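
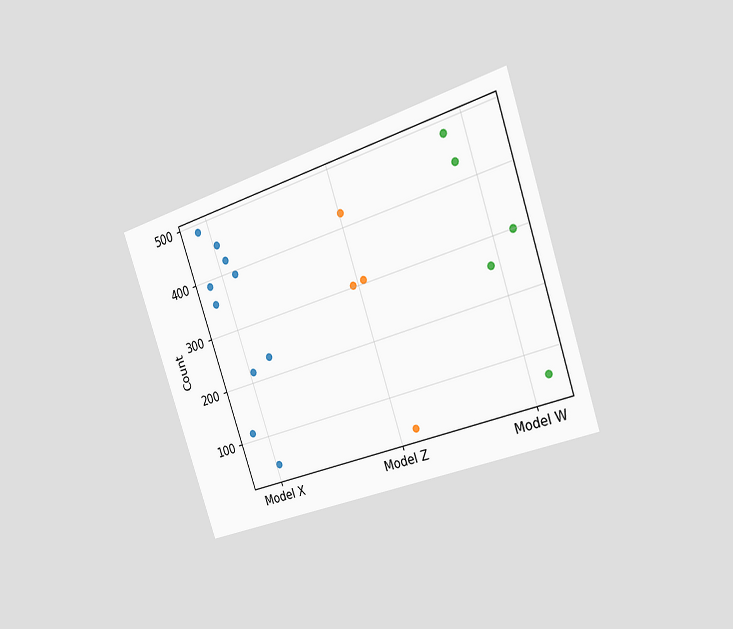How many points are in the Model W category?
5

The chart is tilted about 19° counter-clockwise and viewed slightly from the right. Counting the markers in the Model W column gives 5.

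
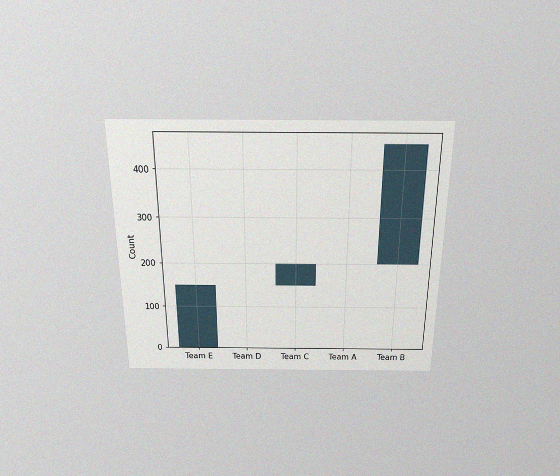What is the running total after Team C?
200

The chart is viewed slightly from above, with some photo noise. After Team C the running total reaches 200.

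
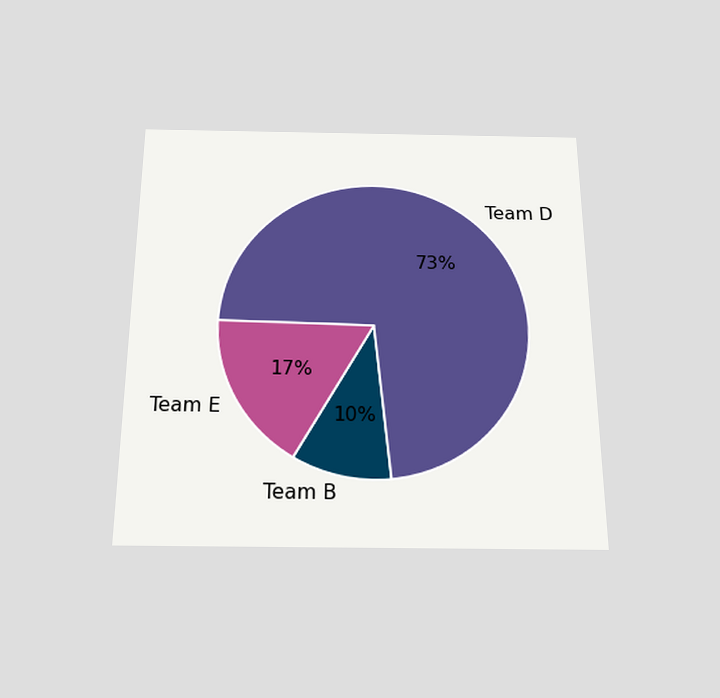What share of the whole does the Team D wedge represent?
The chart is viewed slightly from below. The Team D slice takes up 73% of the pie.

73%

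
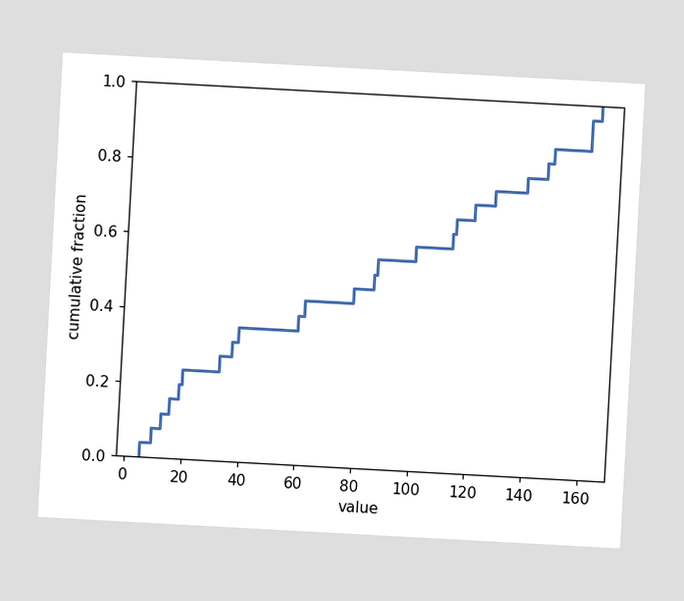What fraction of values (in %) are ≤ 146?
The chart is tilted about 3° clockwise. At x=146 the ECDF step is at 88%.

88%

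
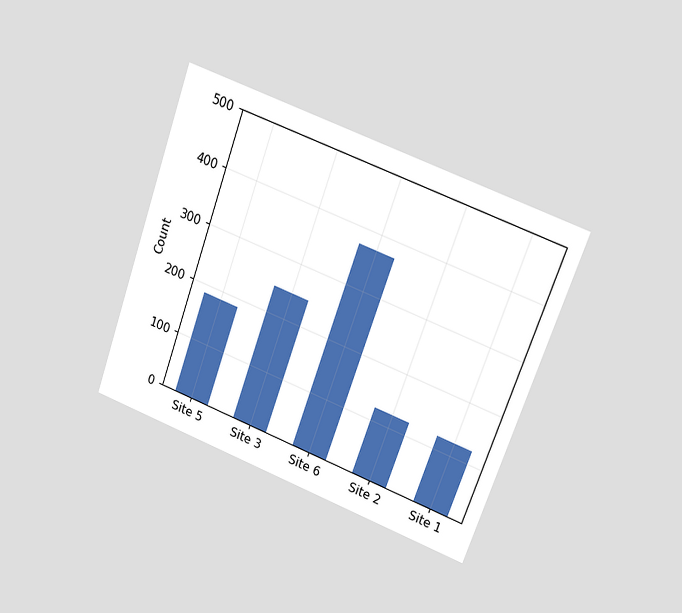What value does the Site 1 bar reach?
The chart is tilted about 20° clockwise and viewed at a slight angle. Reading along the chart's y-axis, the Site 1 bar reaches 124.

124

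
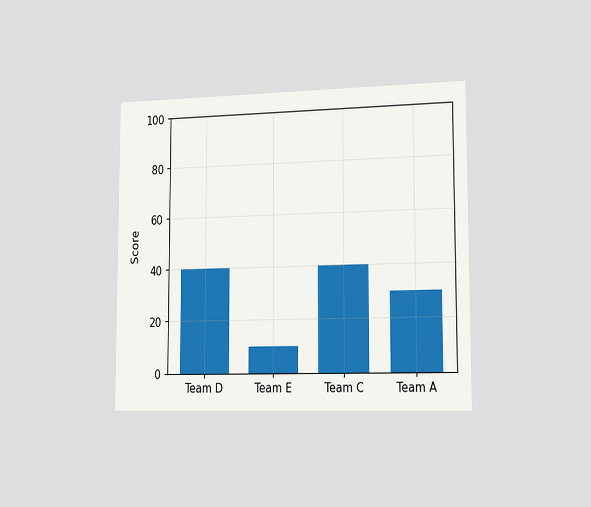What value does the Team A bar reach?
The chart is viewed slightly from the right. Reading along the chart's y-axis, the Team A bar reaches 30.

30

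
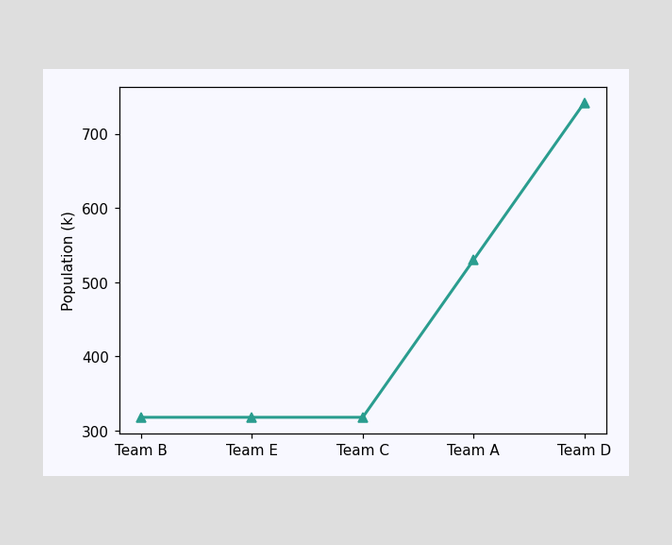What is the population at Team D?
At Team D, the line is at 742k.

742k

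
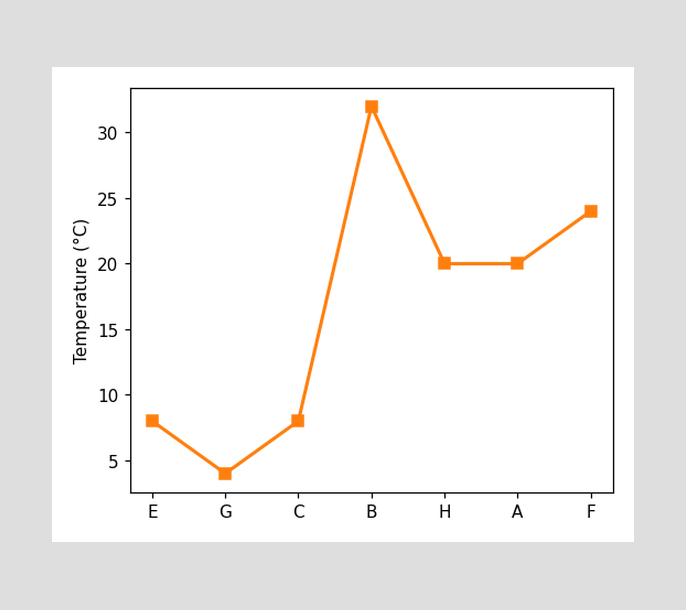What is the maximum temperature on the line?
32°C

The highest point is at B, and reading across to the y-axis gives 32°C.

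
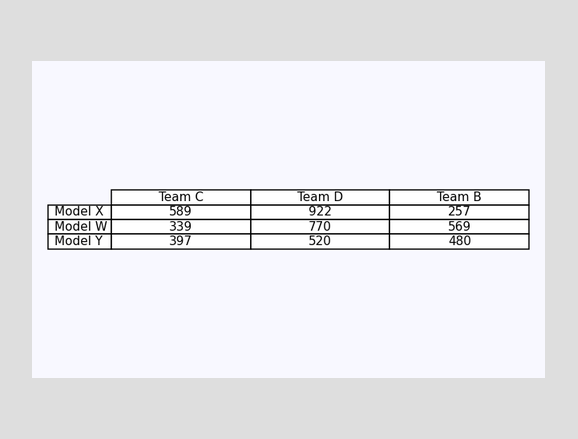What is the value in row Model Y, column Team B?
The (Model Y, Team B) cell reads 480.

480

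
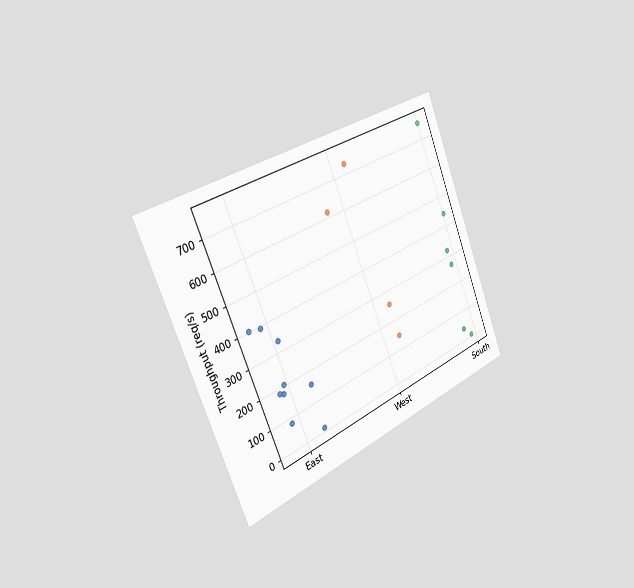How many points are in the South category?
The chart is tilted about 22° counter-clockwise and viewed slightly from the left. Counting the markers in the South column gives 6.

6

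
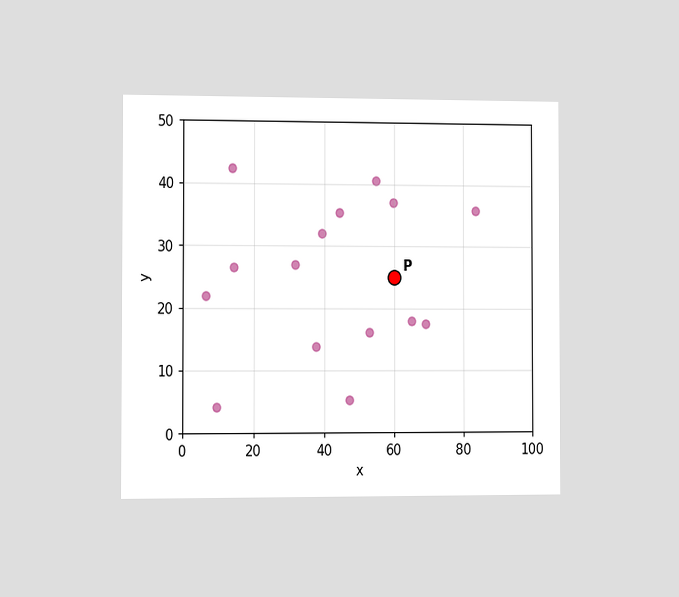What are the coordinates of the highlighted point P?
The chart is viewed slightly from the left. Following the gridlines from P to each axis, P sits at (60, 25).

(60, 25)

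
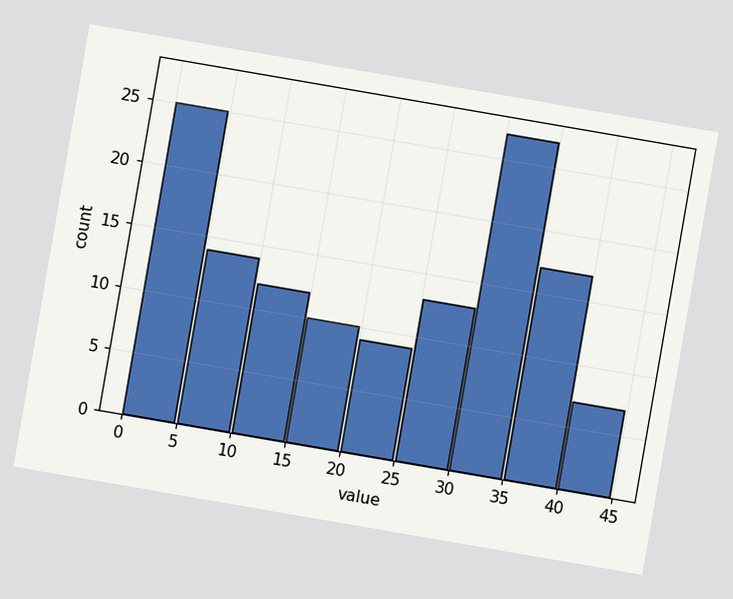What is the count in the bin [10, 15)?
12

The chart is tilted about 10° clockwise. The [10, 15) bin has height 12.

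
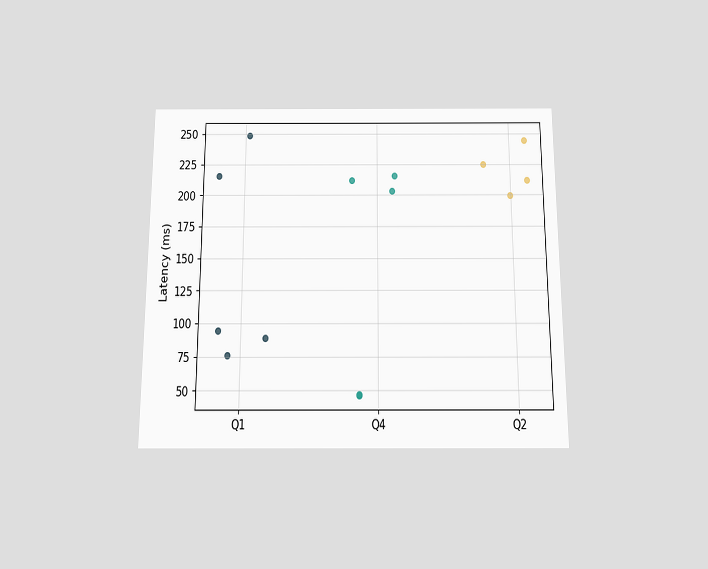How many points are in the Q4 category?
The chart is viewed slightly from below. Counting the markers in the Q4 column gives 5.

5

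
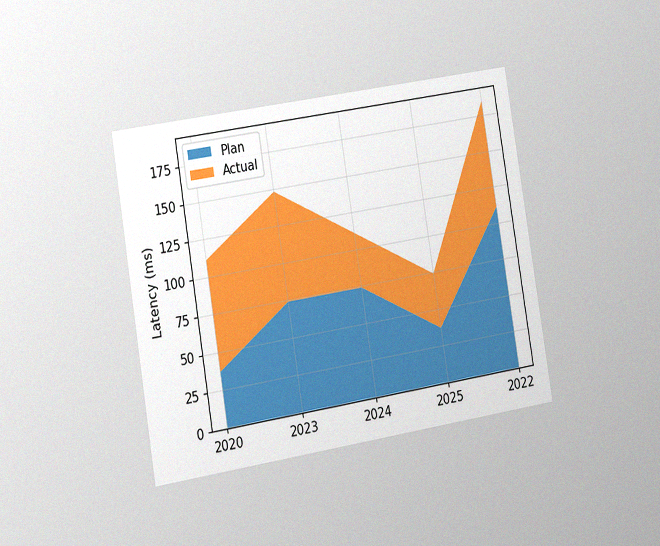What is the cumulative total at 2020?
111ms

The chart is tilted about 9° counter-clockwise and viewed slightly from the left, with some photo noise. The stacked total at 2020 reaches 111ms.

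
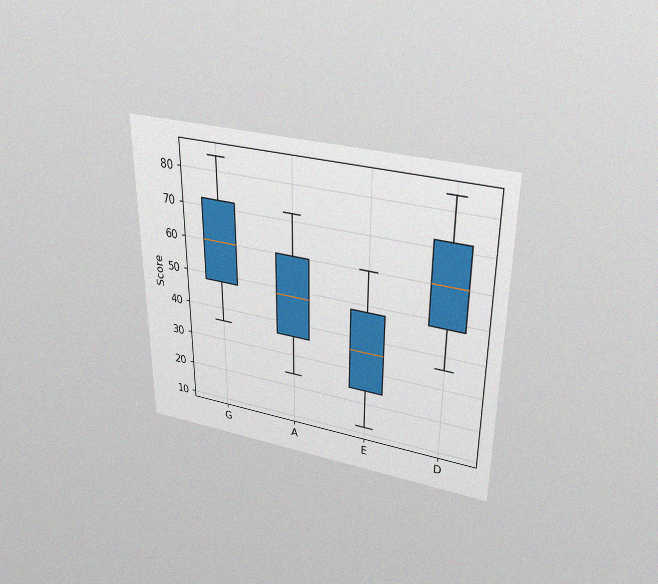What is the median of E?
36

The chart is viewed slightly from above, with some photo noise. The median line in the E box sits at 36.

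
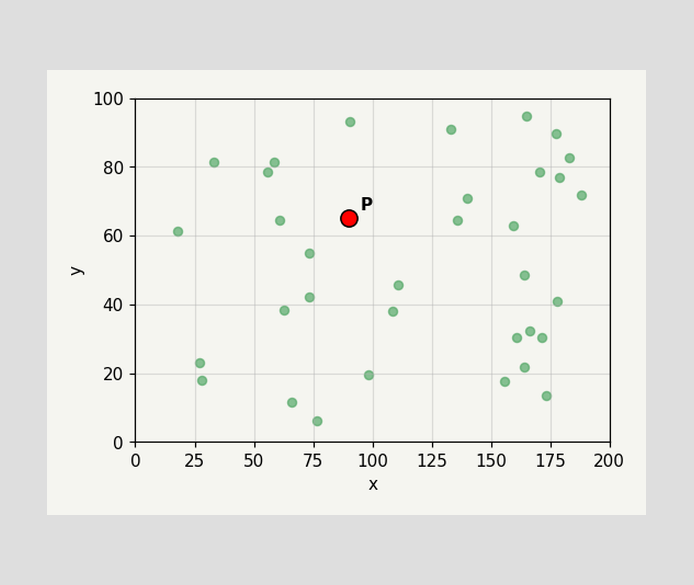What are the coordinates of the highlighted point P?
Following the gridlines from P to each axis, P sits at (90, 65).

(90, 65)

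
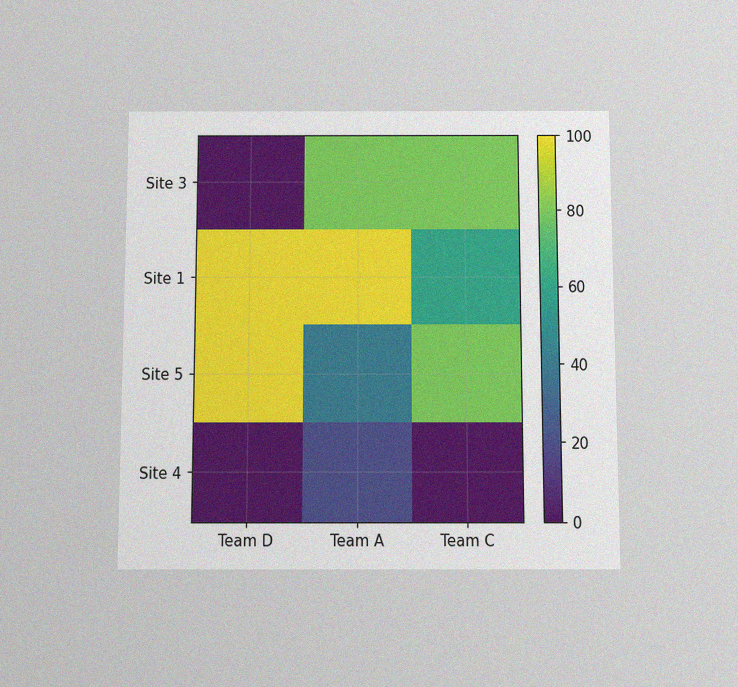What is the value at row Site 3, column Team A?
The chart is viewed slightly from below, with some photo noise. Matching cell (Site 3, Team A) against the colorbar gives 80.

80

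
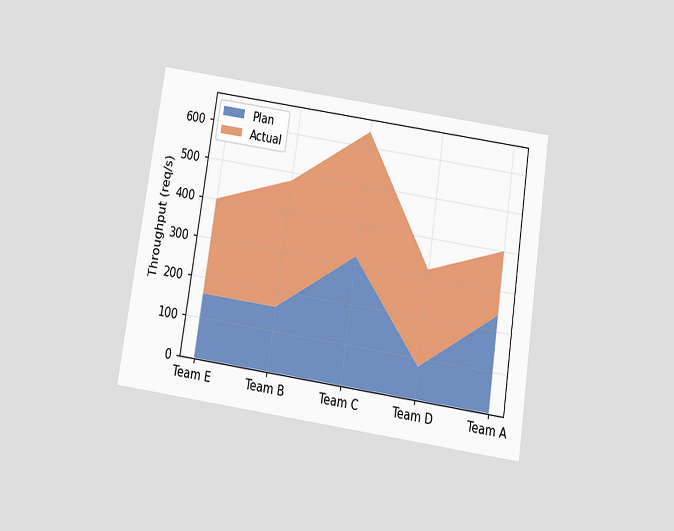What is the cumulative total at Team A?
400req/s

The chart is tilted about 9° clockwise and viewed slightly from below. The stacked total at Team A reaches 400req/s.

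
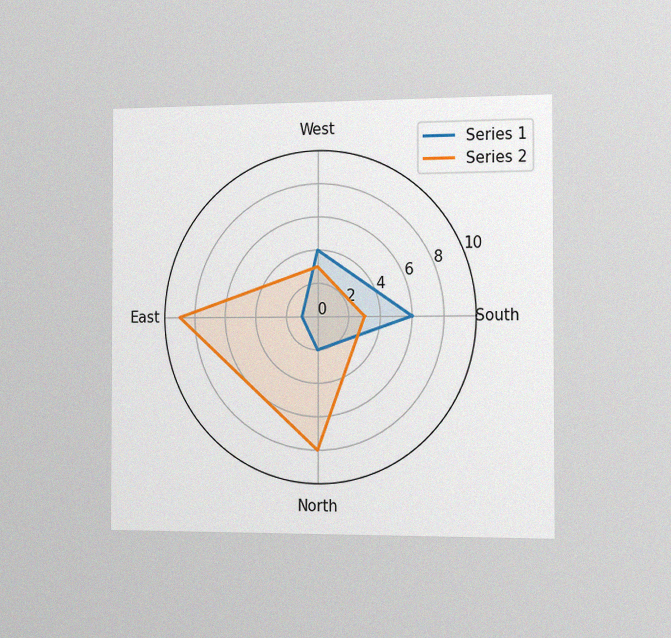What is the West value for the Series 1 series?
The chart is viewed slightly from the right, with some photo noise. On the West axis, Series 1 reaches 4.

4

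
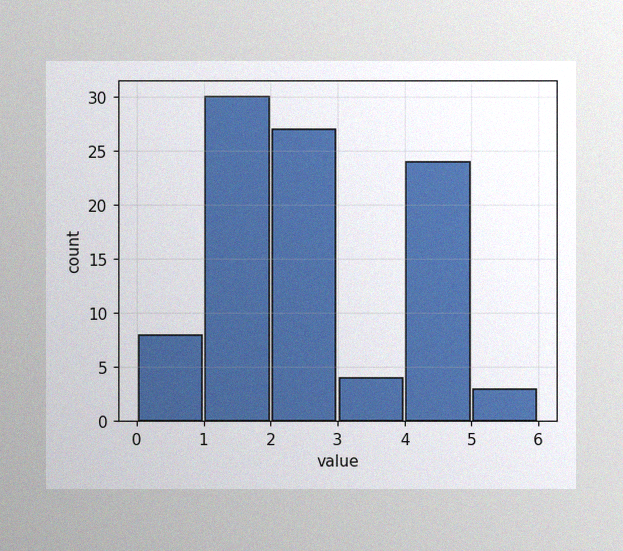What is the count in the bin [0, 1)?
8

The image has some photo noise and uneven lighting. The [0, 1) bin has height 8.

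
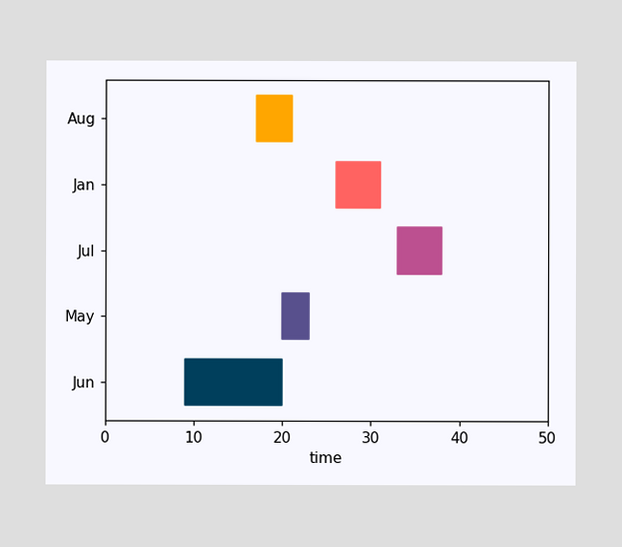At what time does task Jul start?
The Jul bar begins at t=33.

33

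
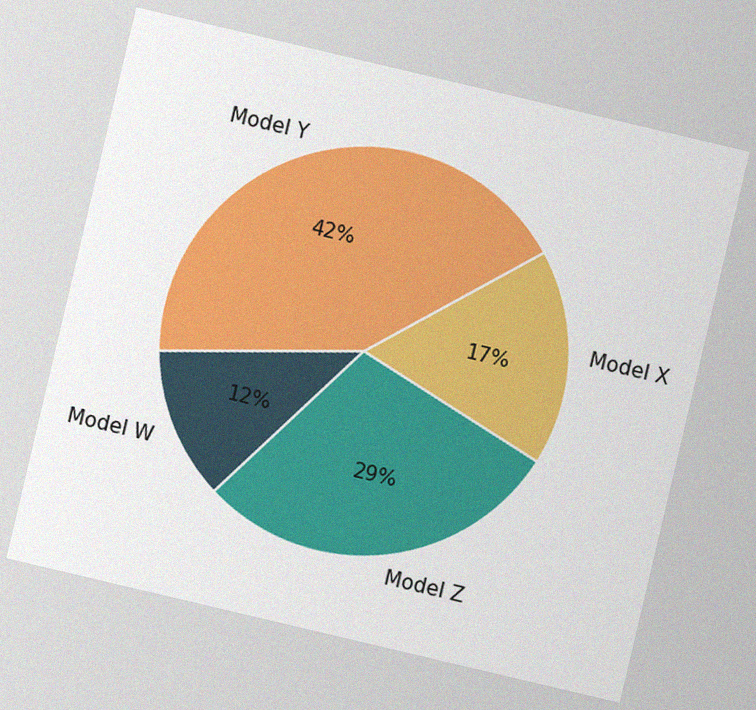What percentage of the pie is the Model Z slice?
The chart is tilted about 13° clockwise, with some photo noise. The Model Z slice takes up 29% of the pie.

29%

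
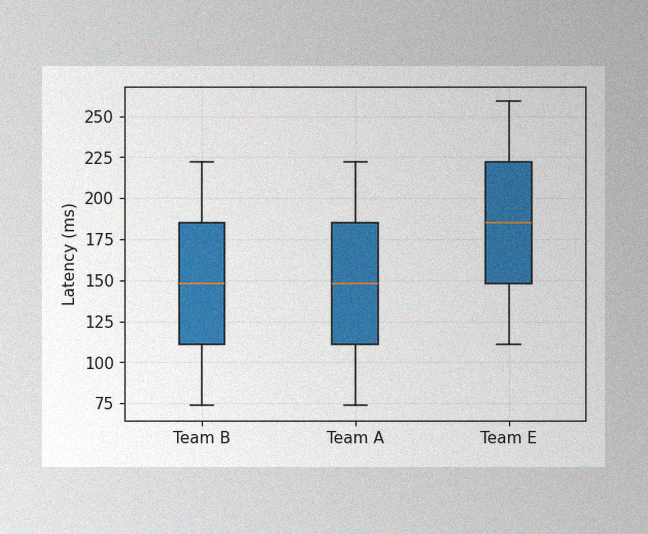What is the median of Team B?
The image has some photo noise and uneven lighting. The median line in the Team B box sits at 148ms.

148ms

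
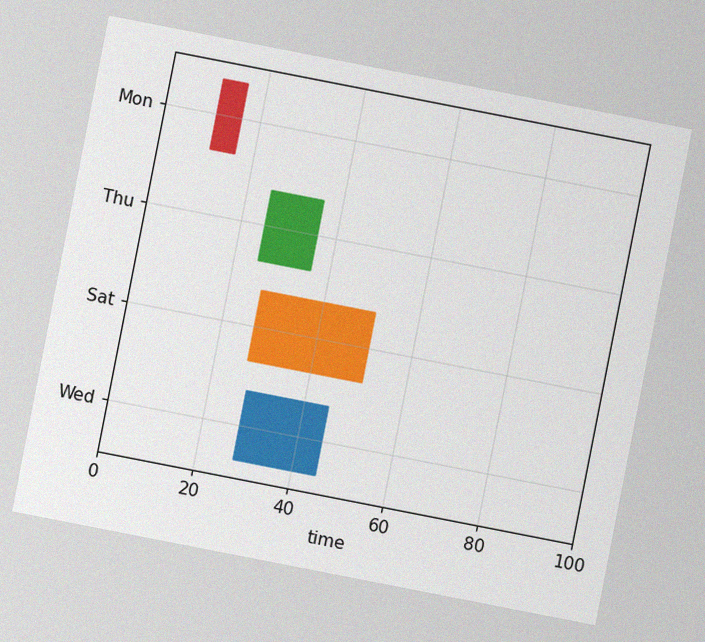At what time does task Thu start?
The chart is tilted about 11° clockwise, with some photo noise. The Thu bar begins at t=25.

25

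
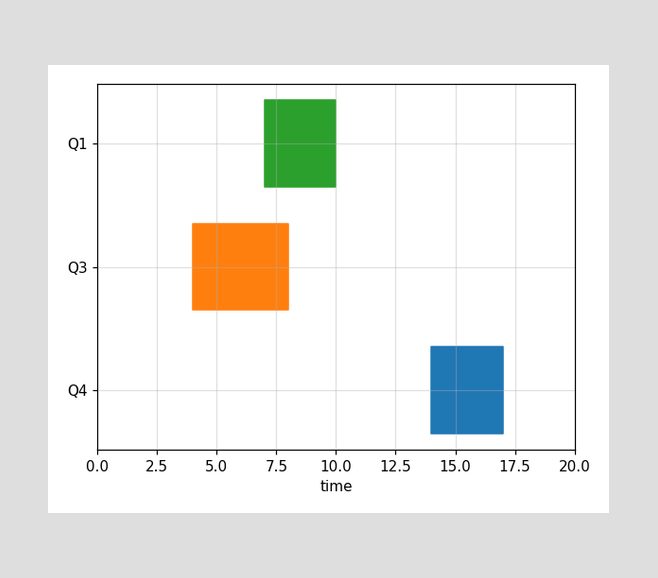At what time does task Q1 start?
7

The Q1 bar begins at t=7.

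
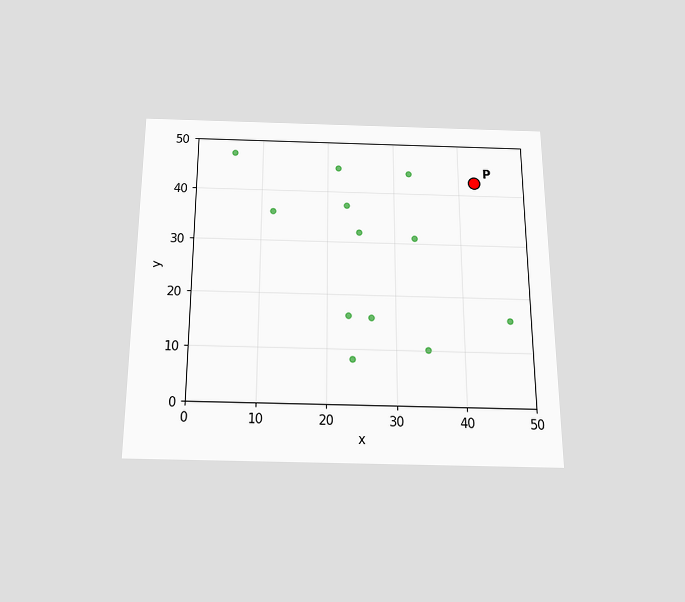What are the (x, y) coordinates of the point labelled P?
(42.5, 42.5)

The chart is viewed slightly from below. Following the gridlines from P to each axis, P sits at (42.5, 42.5).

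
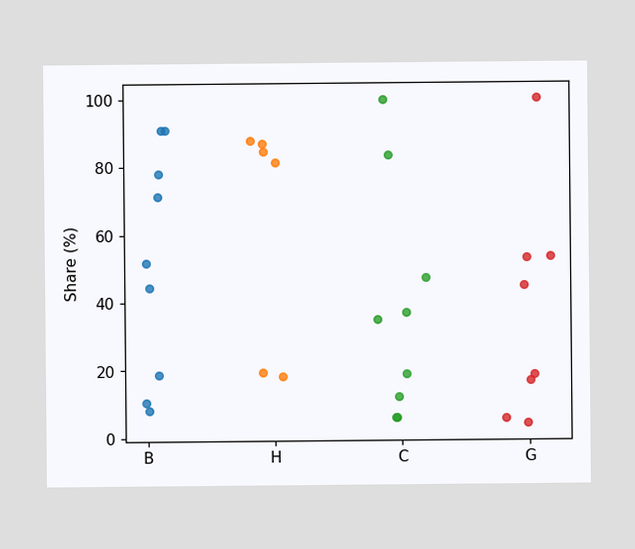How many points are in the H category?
6

Counting the markers in the H column gives 6.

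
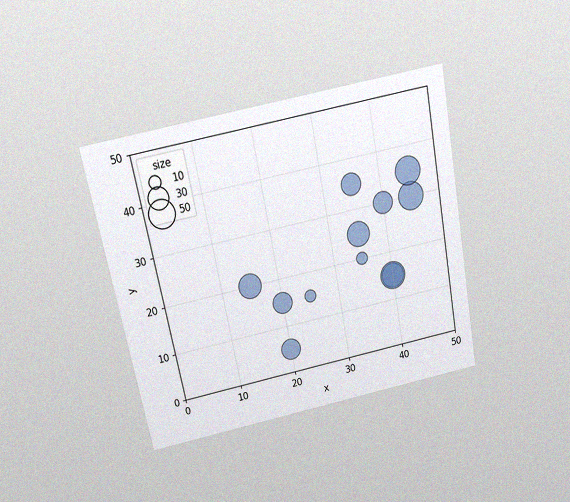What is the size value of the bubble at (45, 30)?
The chart is tilted about 11° counter-clockwise and viewed slightly from above, with some photo noise. Matching the bubble at (45, 30) against the size legend gives 50.

50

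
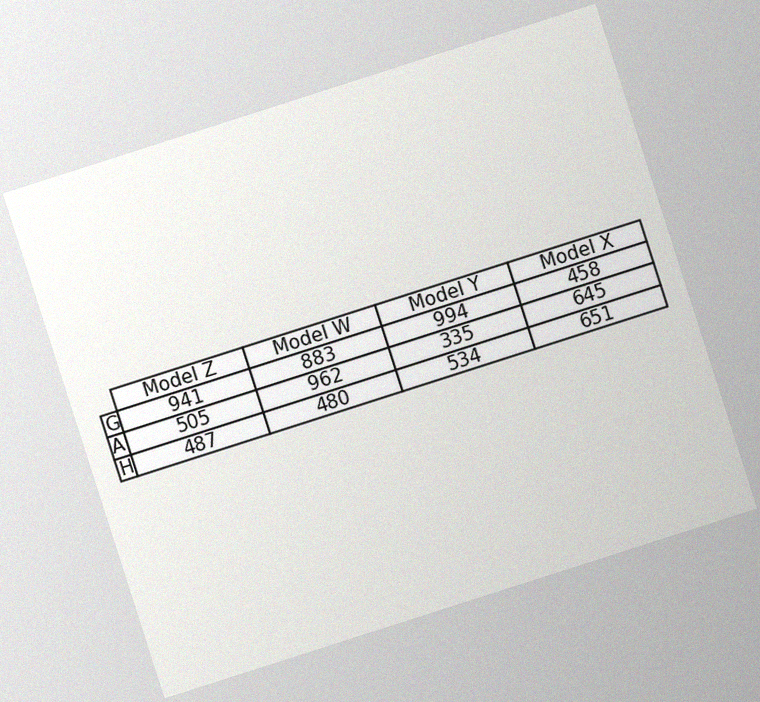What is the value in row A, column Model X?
The chart is tilted about 18° counter-clockwise, with some photo noise. The (A, Model X) cell reads 645.

645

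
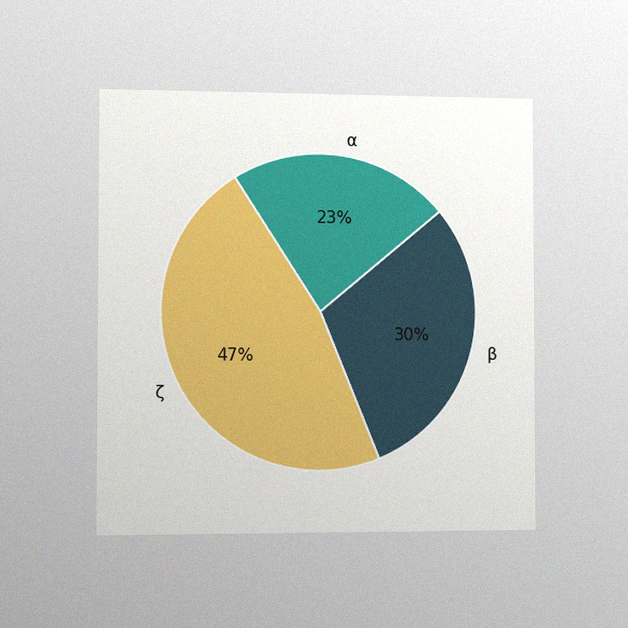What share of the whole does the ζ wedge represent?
The chart is viewed slightly from the left, with some photo noise. The ζ slice takes up 47% of the pie.

47%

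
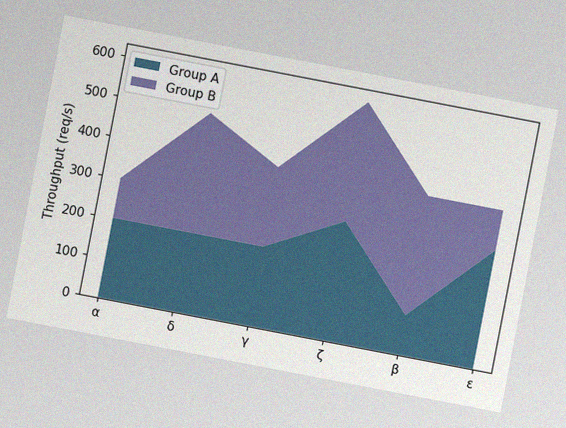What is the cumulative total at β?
The chart is tilted about 11° clockwise, with some photo noise. The stacked total at β reaches 400req/s.

400req/s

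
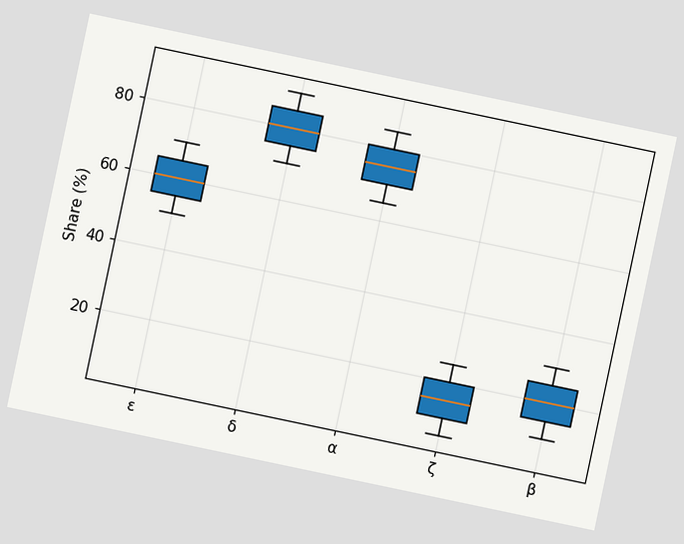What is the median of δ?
80%

The chart is tilted about 12° clockwise. The median line in the δ box sits at 80%.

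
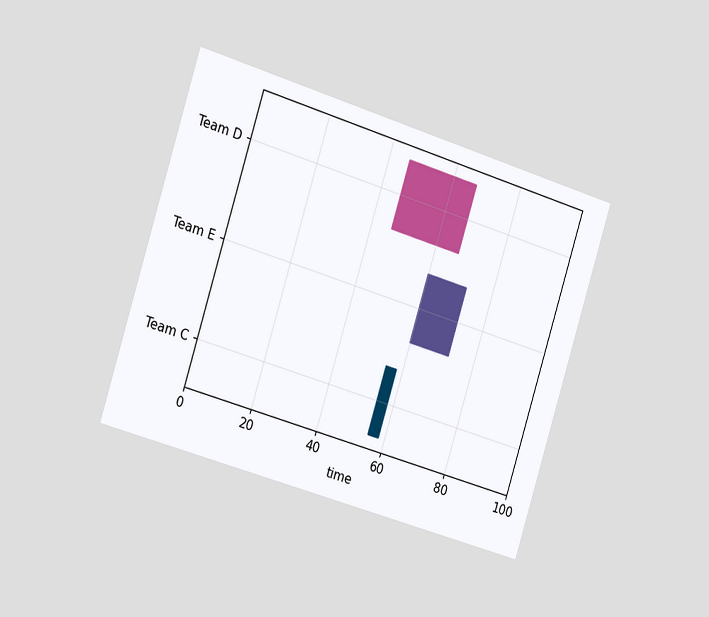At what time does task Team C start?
55

The chart is tilted about 17° clockwise and viewed slightly from the left. The Team C bar begins at t=55.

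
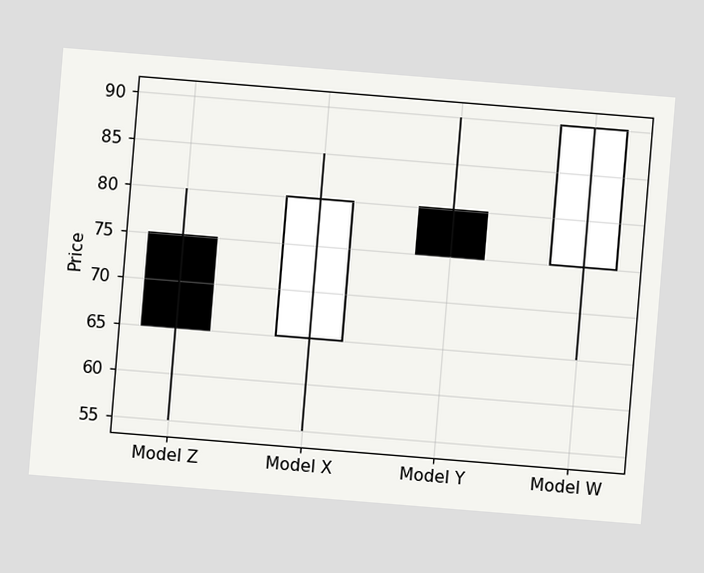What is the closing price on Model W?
The chart is tilted about 5° clockwise. The Model W candle closes at 90.

90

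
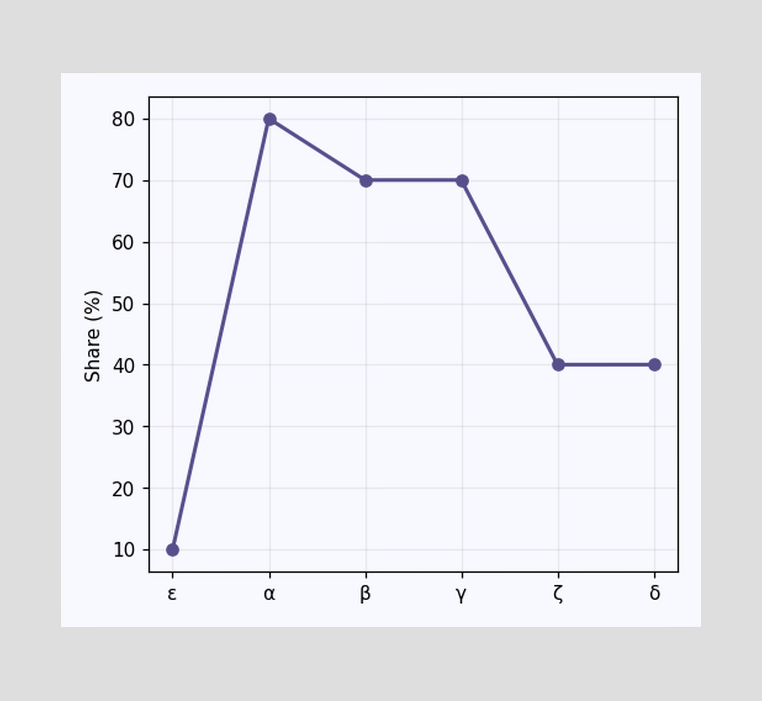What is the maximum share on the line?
The highest point is at α, and reading across to the y-axis gives 80%.

80%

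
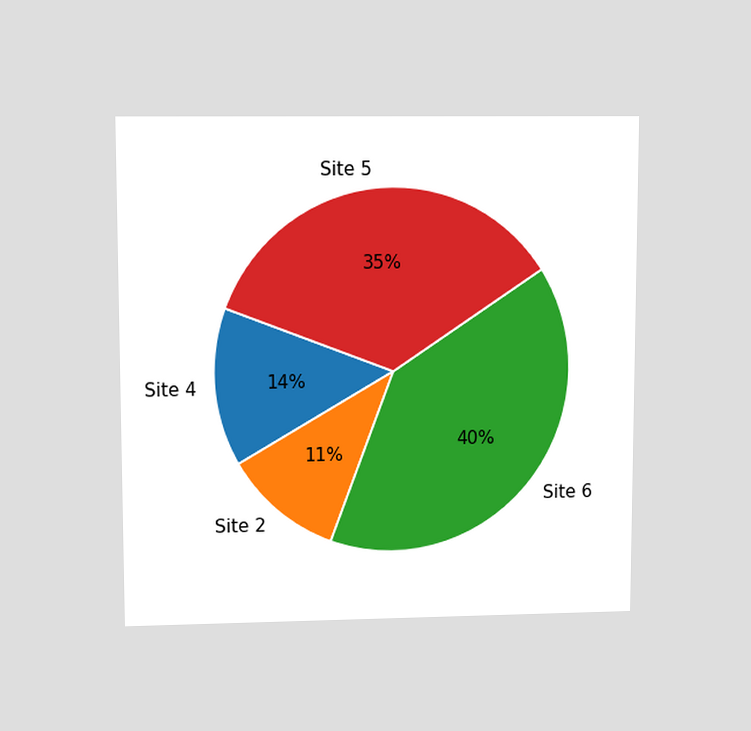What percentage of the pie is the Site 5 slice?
The chart is viewed at a slight angle. The Site 5 slice takes up 35% of the pie.

35%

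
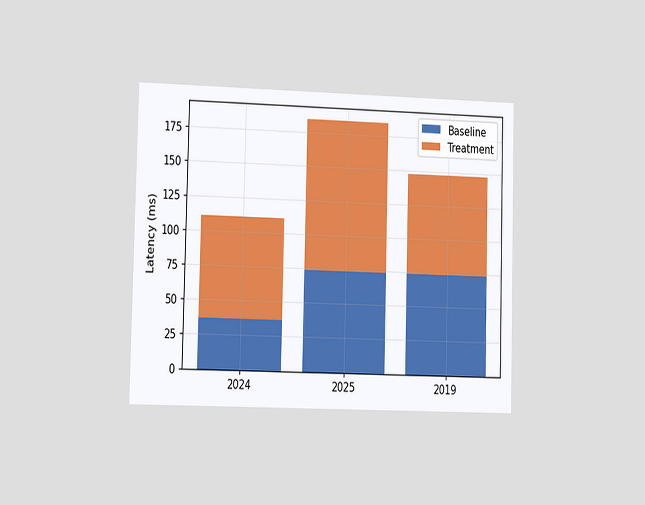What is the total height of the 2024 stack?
The chart is viewed slightly from the left. The 2024 stack's top reaches 111ms on the y-axis.

111ms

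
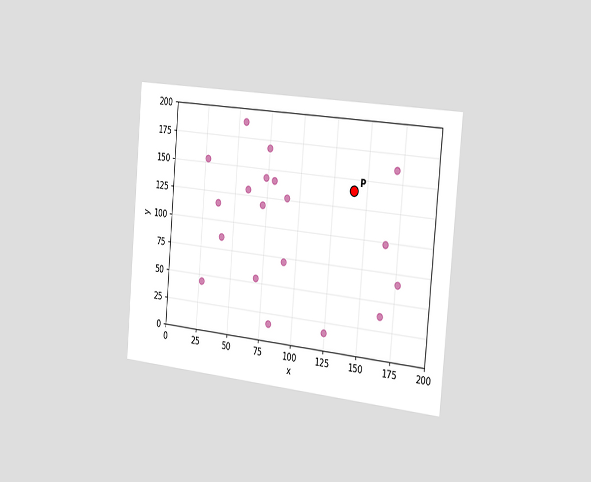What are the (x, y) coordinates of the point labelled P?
The chart is tilted about 5° clockwise and viewed slightly from the right. Following the gridlines from P to each axis, P sits at (140, 140).

(140, 140)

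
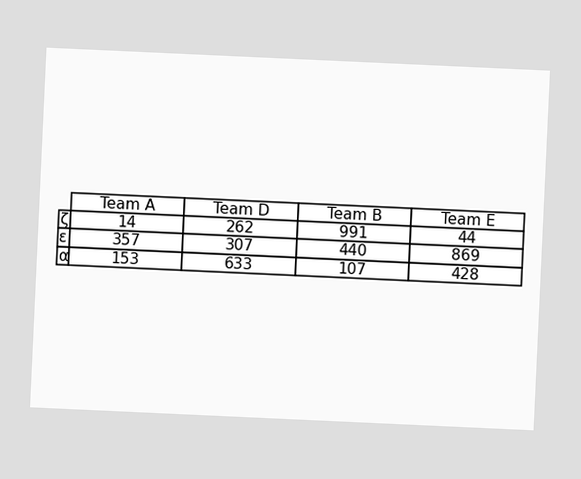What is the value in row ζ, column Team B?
The chart is tilted about 3° clockwise. The (ζ, Team B) cell reads 991.

991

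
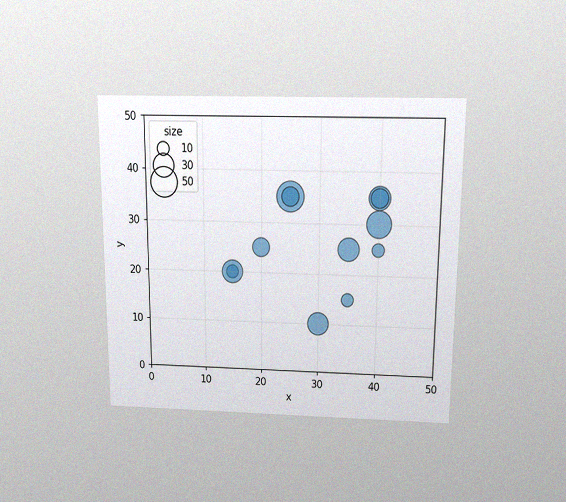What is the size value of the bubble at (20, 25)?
20

The chart is viewed slightly from above, with some photo noise. Matching the bubble at (20, 25) against the size legend gives 20.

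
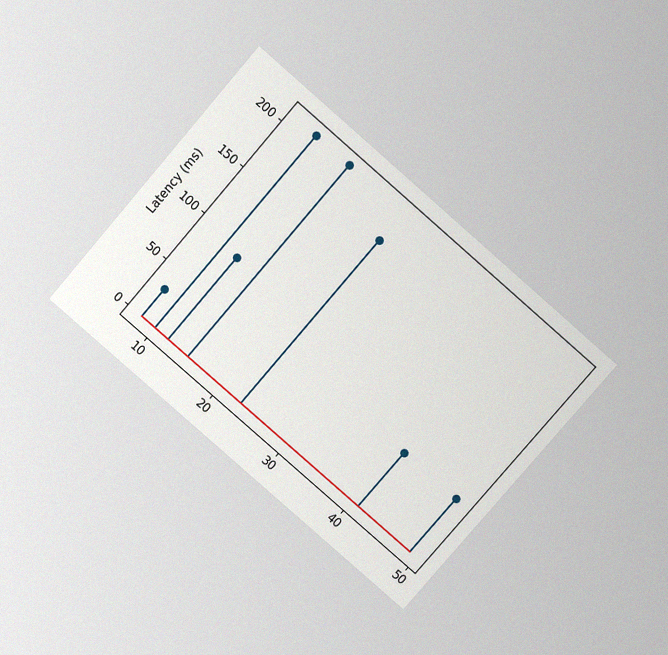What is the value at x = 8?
The chart is tilted about 41° clockwise and viewed at a slight angle, with some photo noise. The stem at x=8 reaches 30ms.

30ms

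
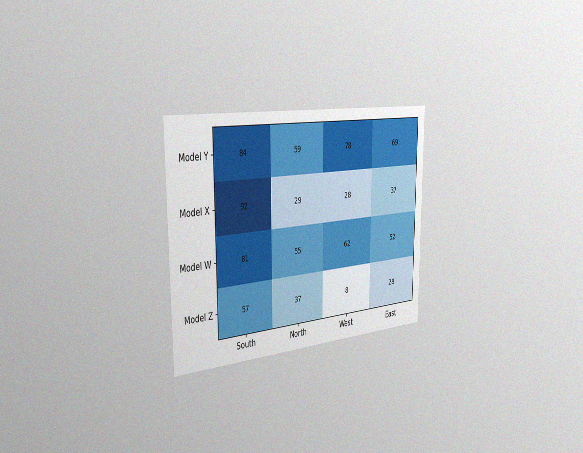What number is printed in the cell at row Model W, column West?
62

The chart is viewed slightly from the left, with some photo noise. The (Model W, West) cell reads 62.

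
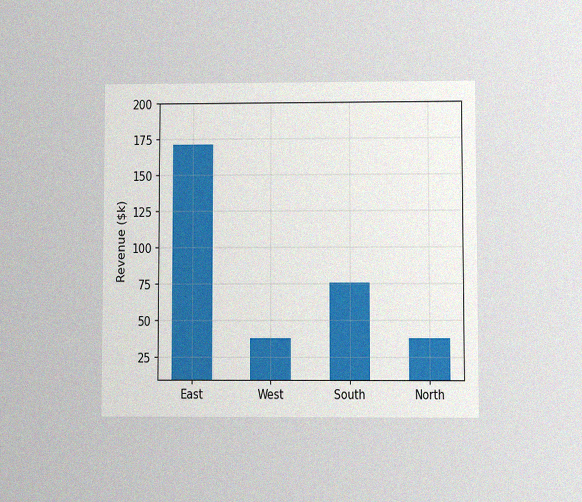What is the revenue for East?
$171k

The chart is viewed at a slight angle, with some photo noise. Reading along the chart's y-axis, the East bar reaches $171k.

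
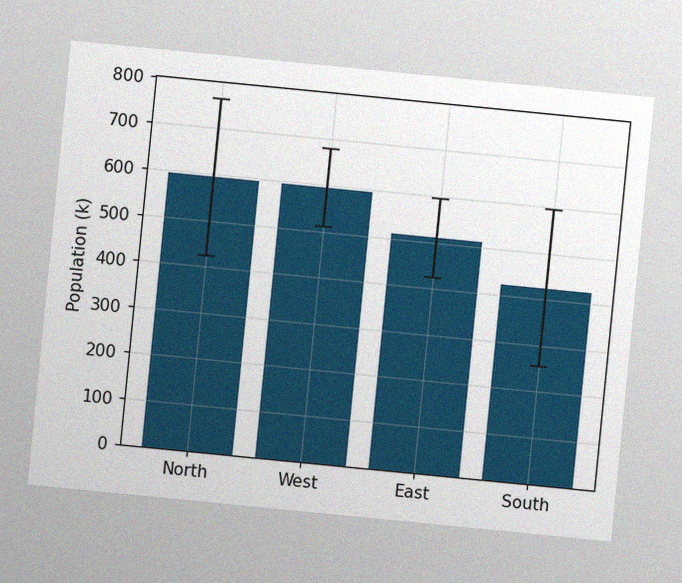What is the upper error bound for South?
595k

The chart is tilted about 6° clockwise, with some photo noise. The South bar's upper whisker reaches 595k.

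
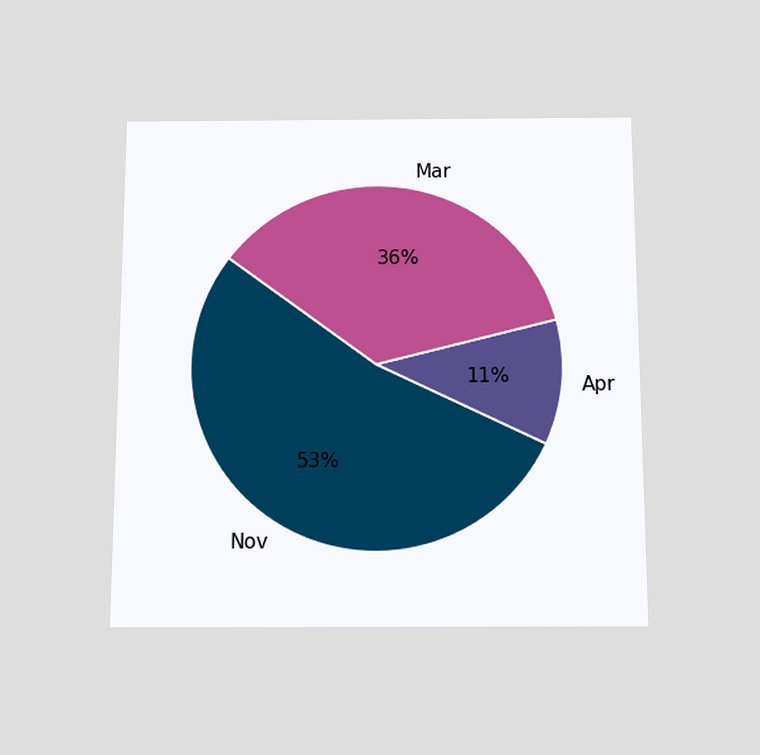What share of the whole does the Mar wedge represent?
The chart is viewed slightly from below. The Mar slice takes up 36% of the pie.

36%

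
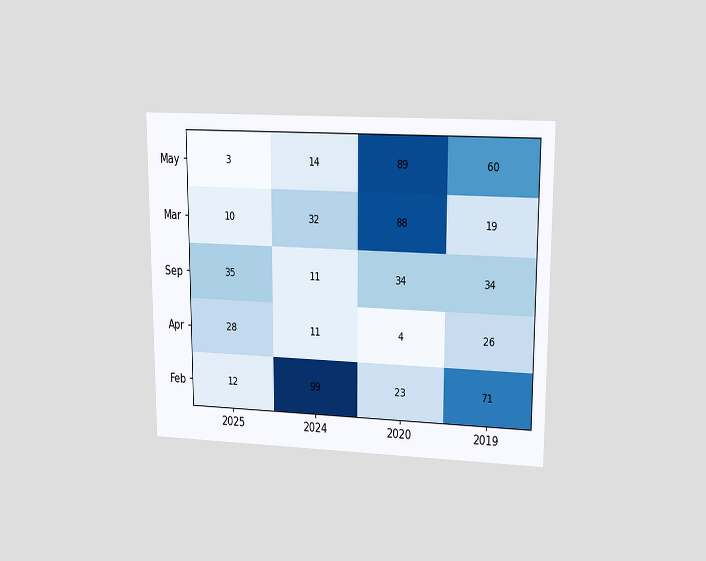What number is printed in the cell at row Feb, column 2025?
The chart is viewed at a slight angle. The (Feb, 2025) cell reads 12.

12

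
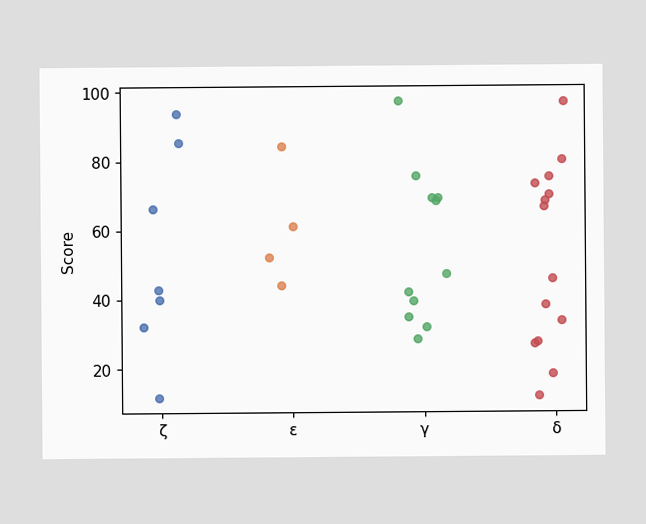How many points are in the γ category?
Counting the markers in the γ column gives 11.

11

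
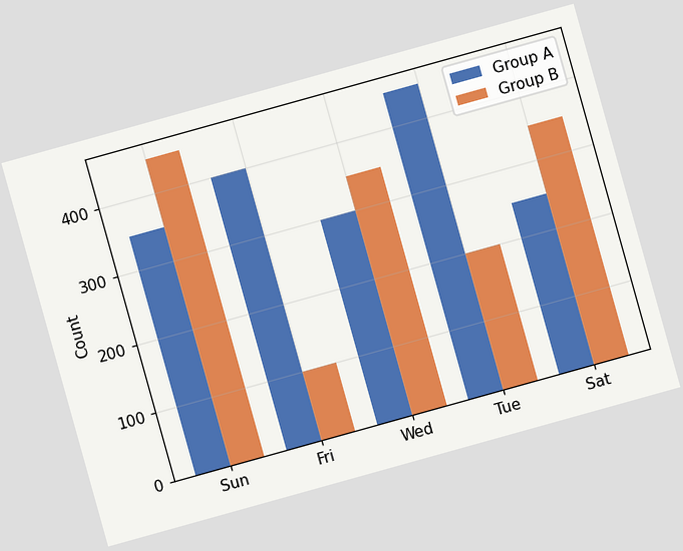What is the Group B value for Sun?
450

The chart is tilted about 16° counter-clockwise. The Group B bar at Sun reaches 450 on the y-axis.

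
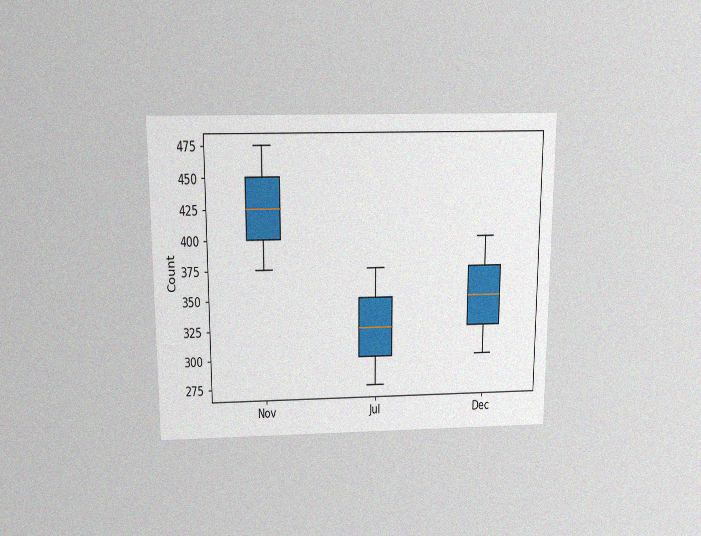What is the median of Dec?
350

The chart is viewed slightly from above, with some photo noise. The median line in the Dec box sits at 350.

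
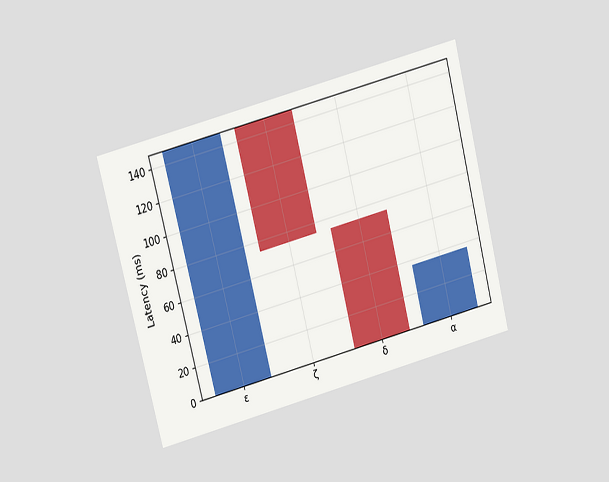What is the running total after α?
37ms

The chart is tilted about 14° counter-clockwise and viewed at a slight angle. After α the running total reaches 37ms.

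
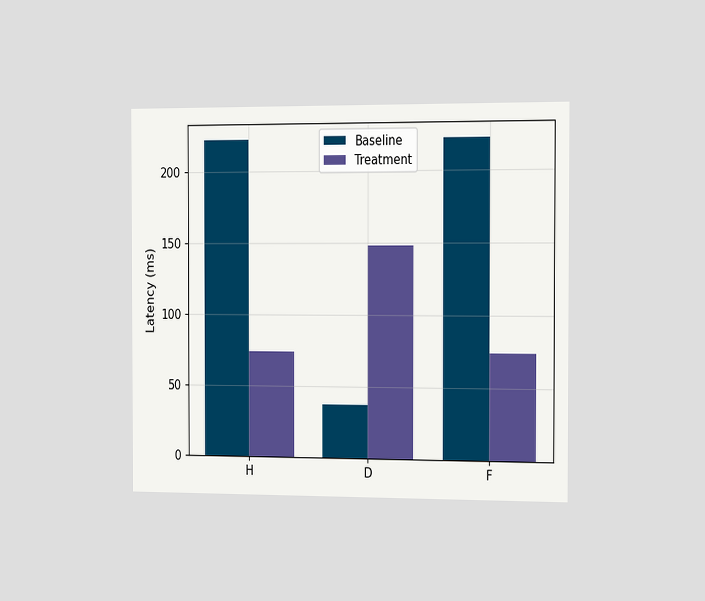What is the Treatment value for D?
148ms

The chart is viewed slightly from the right. The Treatment bar at D reaches 148ms on the y-axis.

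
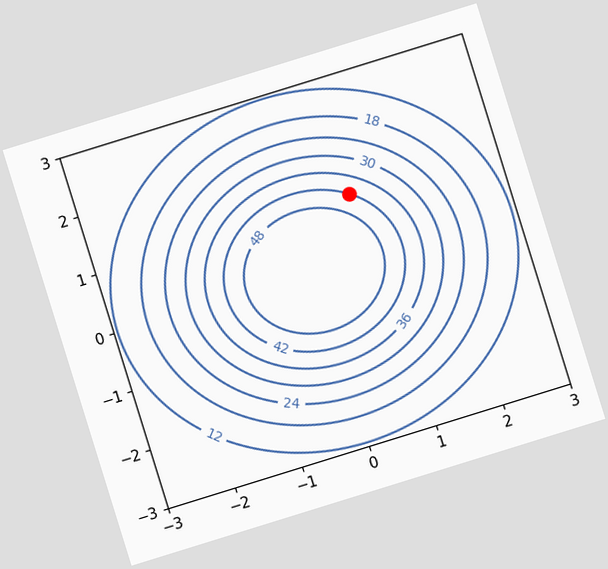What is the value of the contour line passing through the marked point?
The chart is tilted about 17° counter-clockwise. The marked point sits on the contour labelled 42.

42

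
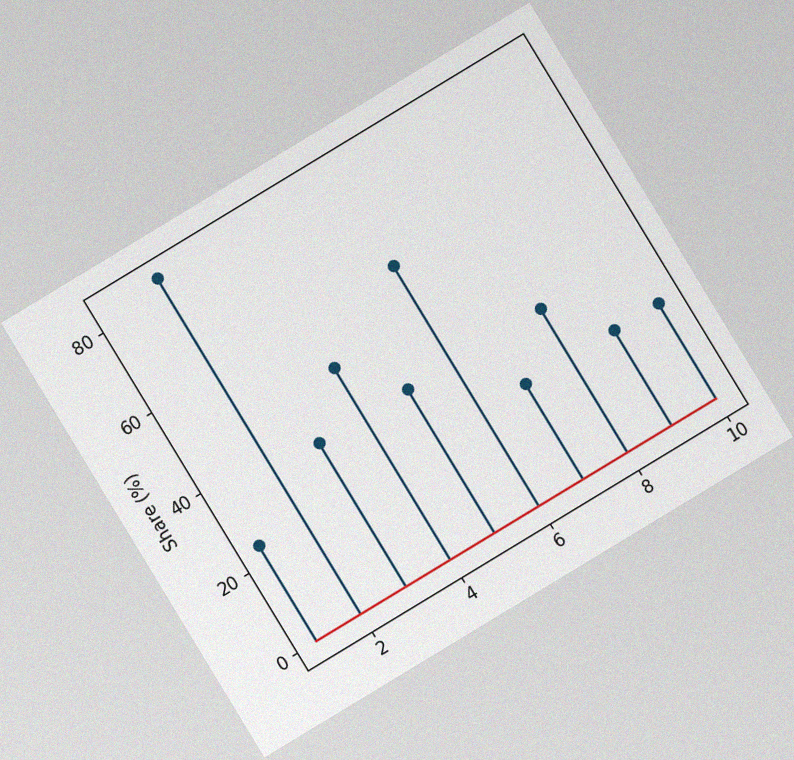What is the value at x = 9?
24%

The chart is tilted about 31° counter-clockwise, with some photo noise. The stem at x=9 reaches 24%.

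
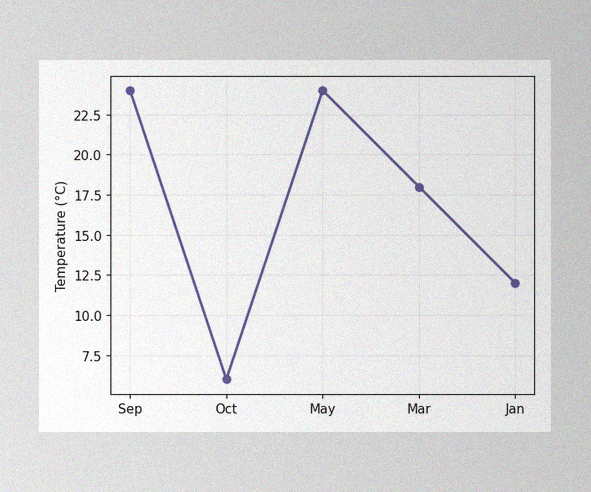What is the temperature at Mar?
The image has some photo noise and uneven lighting. At Mar, the line is at 18°C.

18°C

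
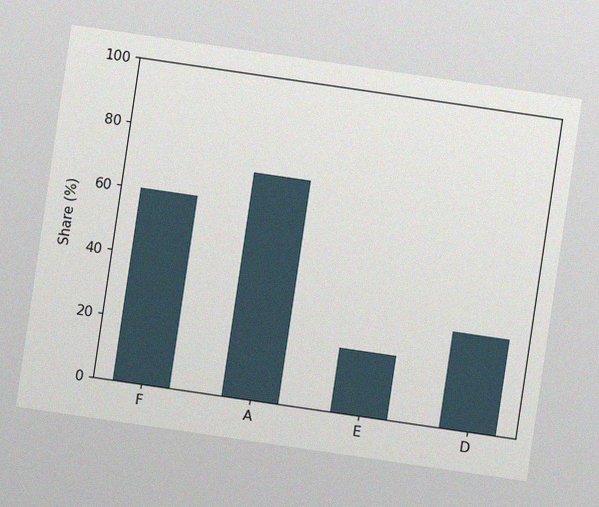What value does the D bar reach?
30%

The chart is tilted about 8° clockwise, with some photo noise. Reading along the chart's y-axis, the D bar reaches 30%.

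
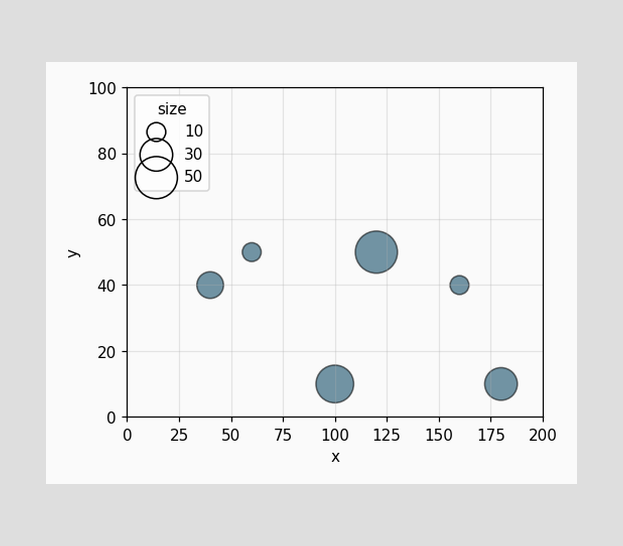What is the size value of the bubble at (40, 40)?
Matching the bubble at (40, 40) against the size legend gives 20.

20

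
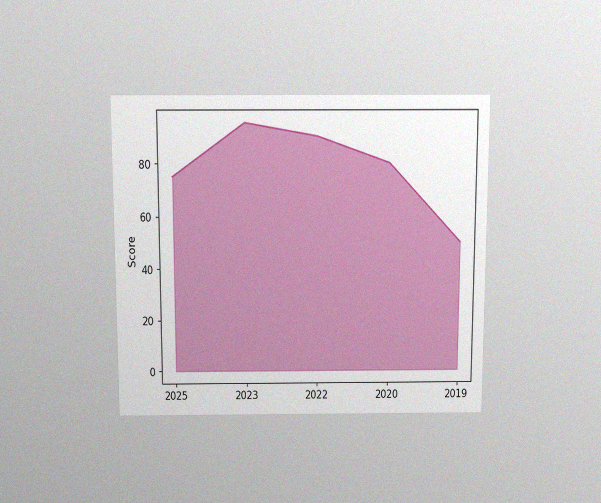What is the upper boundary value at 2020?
The chart is viewed slightly from above, with some photo noise. At 2020 the upper boundary is at 80.

80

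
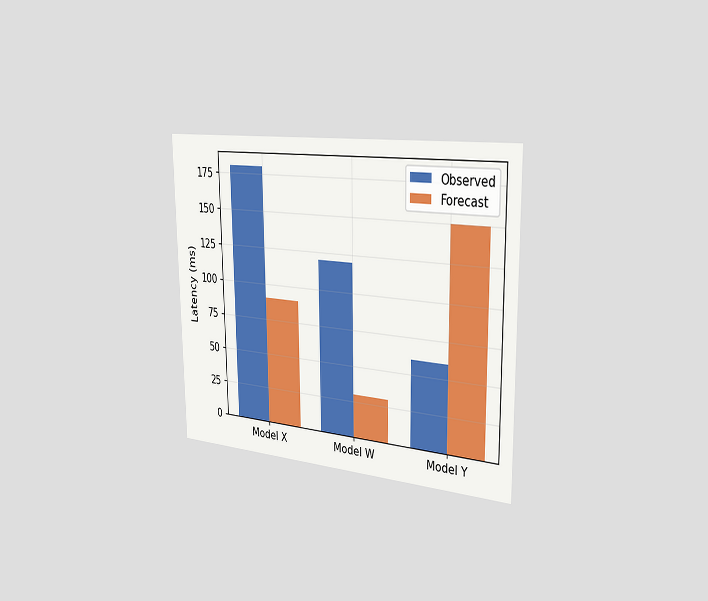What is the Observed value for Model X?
The chart is viewed slightly from the right. The Observed bar at Model X reaches 180ms on the y-axis.

180ms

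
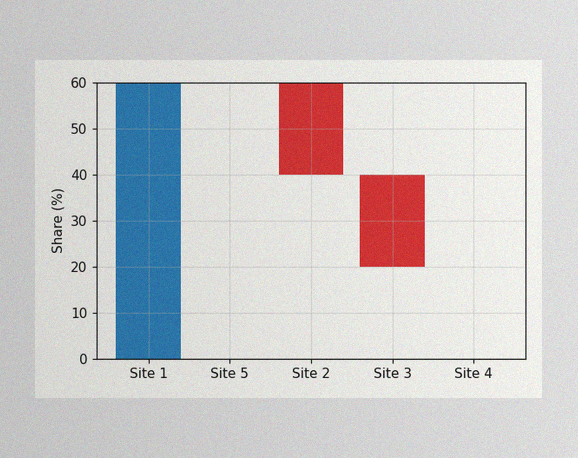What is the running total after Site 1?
The image has some photo noise and uneven lighting. After Site 1 the running total reaches 60%.

60%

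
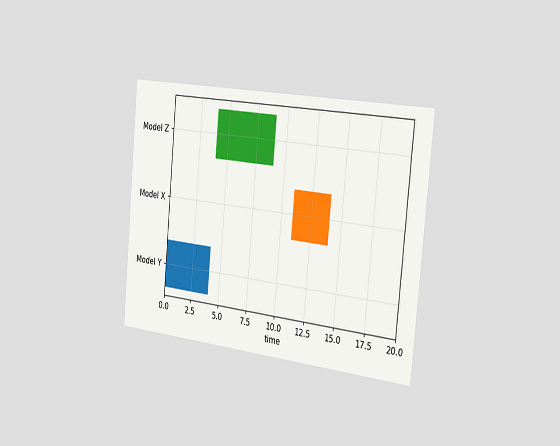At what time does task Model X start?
The chart is tilted about 5° clockwise and viewed slightly from the right. The Model X bar begins at t=11.

11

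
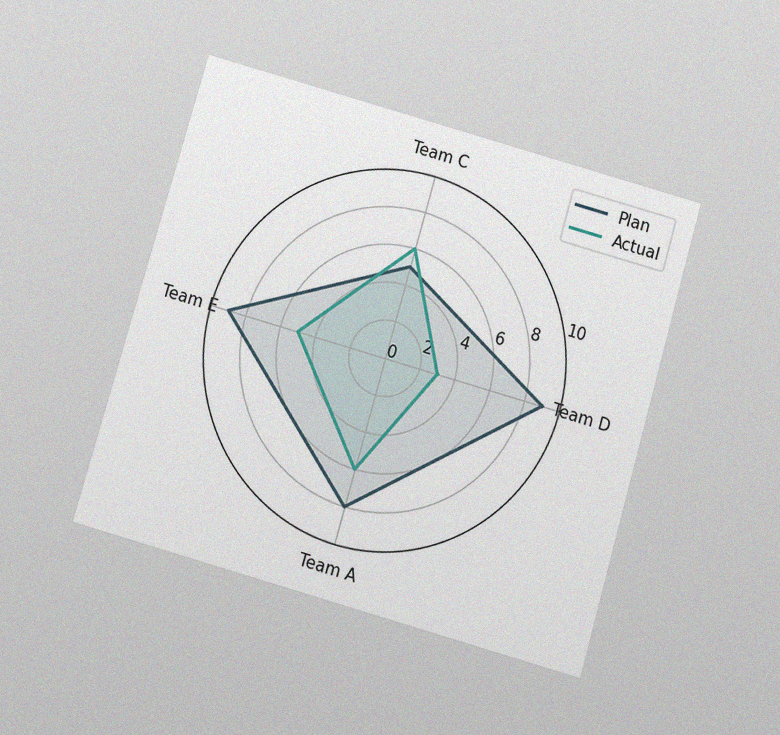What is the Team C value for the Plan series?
5

The chart is tilted about 16° clockwise and viewed slightly from below, with some photo noise. On the Team C axis, Plan reaches 5.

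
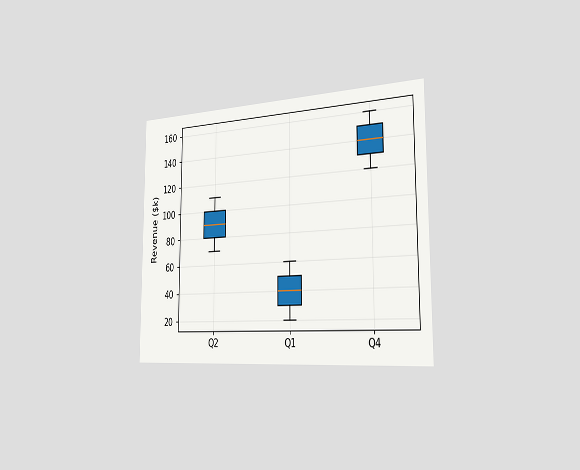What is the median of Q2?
$90k

The chart is viewed slightly from the right. The median line in the Q2 box sits at $90k.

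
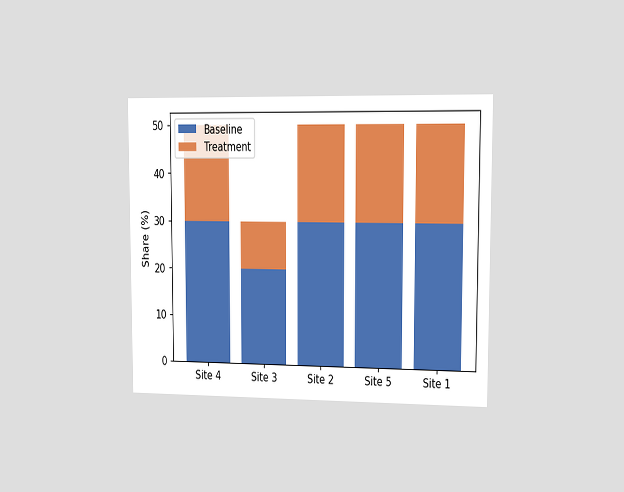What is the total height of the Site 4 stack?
The chart is viewed slightly from the right. The Site 4 stack's top reaches 50% on the y-axis.

50%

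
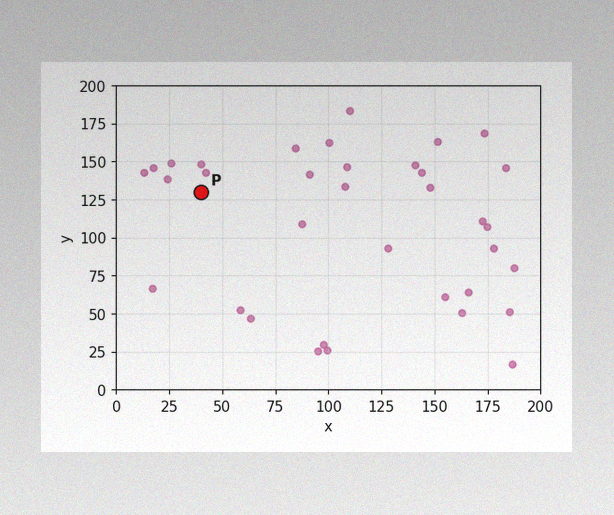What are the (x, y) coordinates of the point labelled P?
(40, 130)

The image has some photo noise and uneven lighting. Following the gridlines from P to each axis, P sits at (40, 130).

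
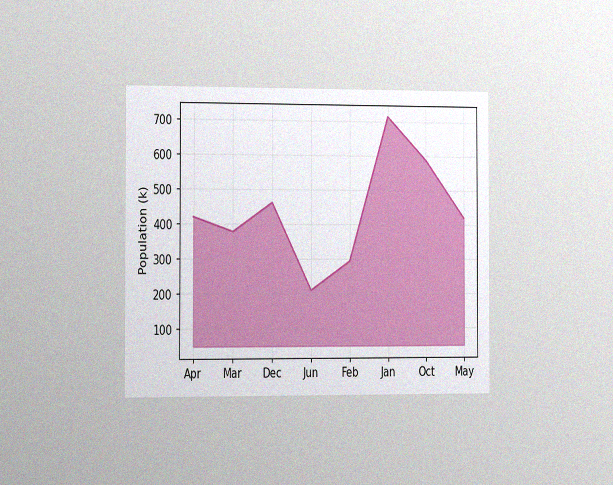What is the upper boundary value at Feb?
The chart is viewed slightly from the left, with some photo noise. At Feb the upper boundary is at 294k.

294k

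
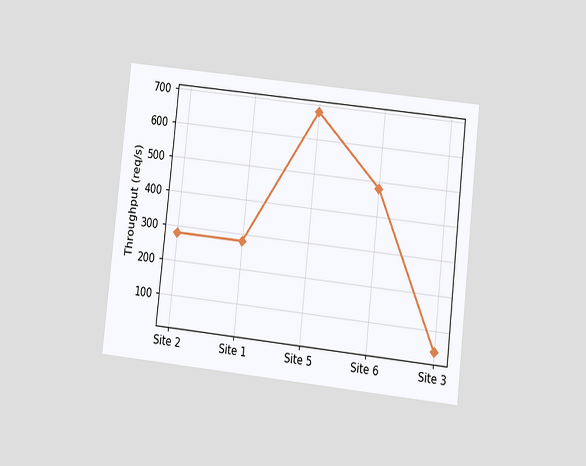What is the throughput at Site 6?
480req/s

The chart is tilted about 6° clockwise and viewed at a slight angle. At Site 6, the line is at 480req/s.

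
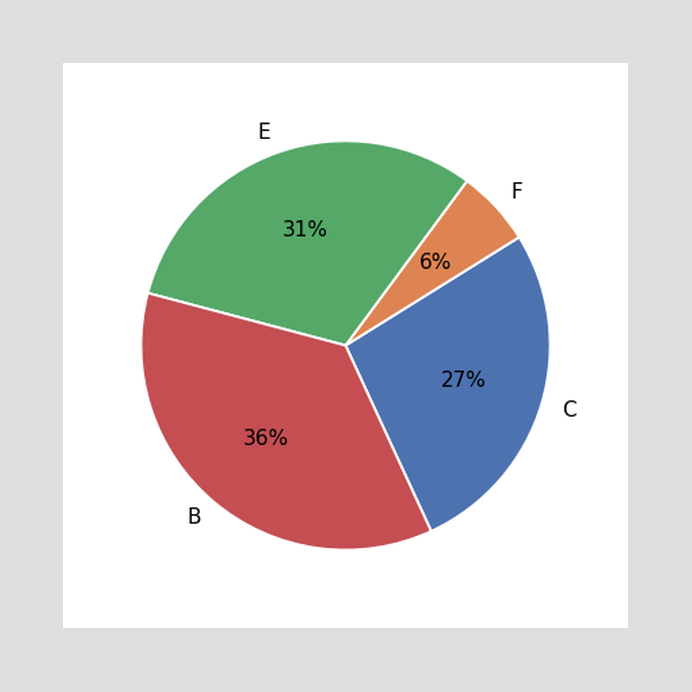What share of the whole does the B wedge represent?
36%

The B slice takes up 36% of the pie.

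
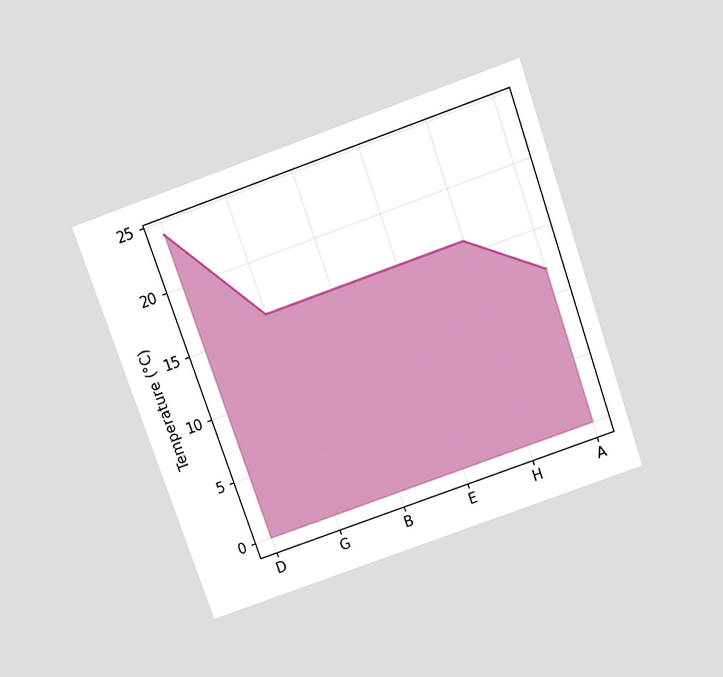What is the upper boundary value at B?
16°C

The chart is tilted about 19° counter-clockwise and viewed slightly from above. At B the upper boundary is at 16°C.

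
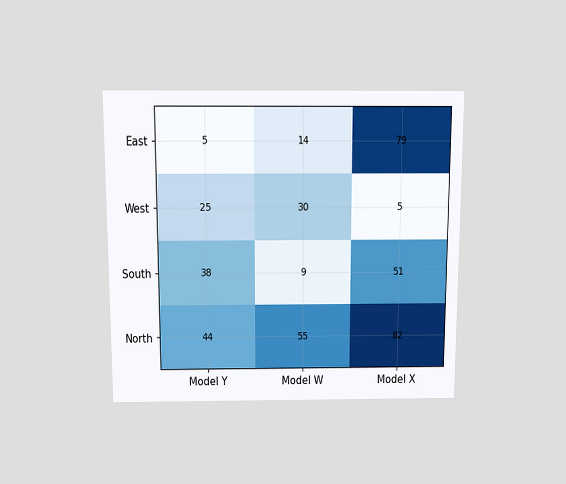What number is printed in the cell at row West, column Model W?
The chart is viewed slightly from above. The (West, Model W) cell reads 30.

30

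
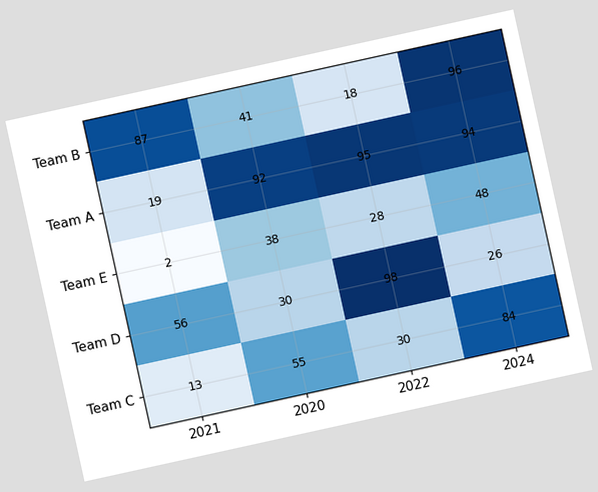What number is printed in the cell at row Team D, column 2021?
The chart is tilted about 12° counter-clockwise. The (Team D, 2021) cell reads 56.

56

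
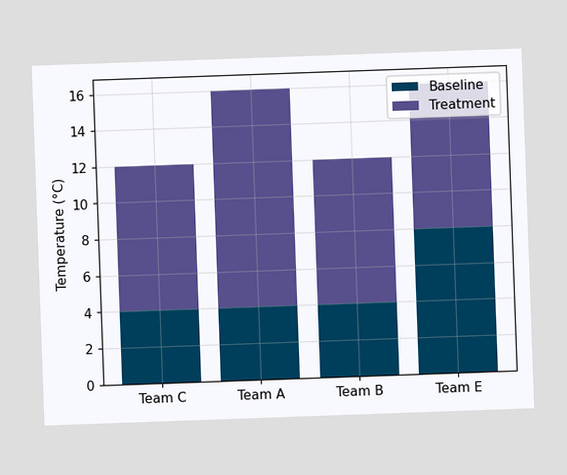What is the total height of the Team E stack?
16°C

The chart is tilted about 2° counter-clockwise. The Team E stack's top reaches 16°C on the y-axis.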